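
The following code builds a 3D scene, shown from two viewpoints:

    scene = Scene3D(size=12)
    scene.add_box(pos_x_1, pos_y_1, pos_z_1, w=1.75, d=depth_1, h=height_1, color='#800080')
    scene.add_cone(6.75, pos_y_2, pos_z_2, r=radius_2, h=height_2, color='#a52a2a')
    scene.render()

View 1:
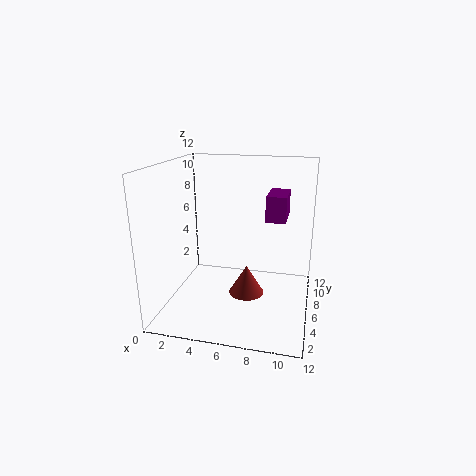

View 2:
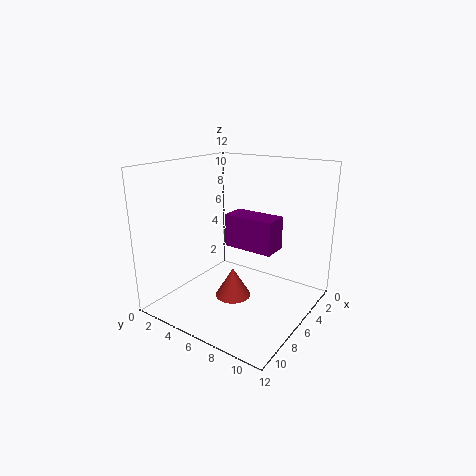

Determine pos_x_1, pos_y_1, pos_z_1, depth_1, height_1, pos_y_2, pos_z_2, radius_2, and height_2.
pos_x_1 = 8, pos_y_1 = 7.5, pos_z_1 = 7, depth_1 = 3.5, height_1 = 2.25, pos_y_2 = 6, pos_z_2 = 1, radius_2 = 1.5, height_2 = 2.5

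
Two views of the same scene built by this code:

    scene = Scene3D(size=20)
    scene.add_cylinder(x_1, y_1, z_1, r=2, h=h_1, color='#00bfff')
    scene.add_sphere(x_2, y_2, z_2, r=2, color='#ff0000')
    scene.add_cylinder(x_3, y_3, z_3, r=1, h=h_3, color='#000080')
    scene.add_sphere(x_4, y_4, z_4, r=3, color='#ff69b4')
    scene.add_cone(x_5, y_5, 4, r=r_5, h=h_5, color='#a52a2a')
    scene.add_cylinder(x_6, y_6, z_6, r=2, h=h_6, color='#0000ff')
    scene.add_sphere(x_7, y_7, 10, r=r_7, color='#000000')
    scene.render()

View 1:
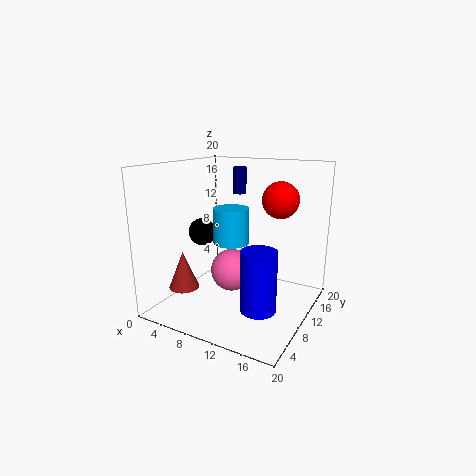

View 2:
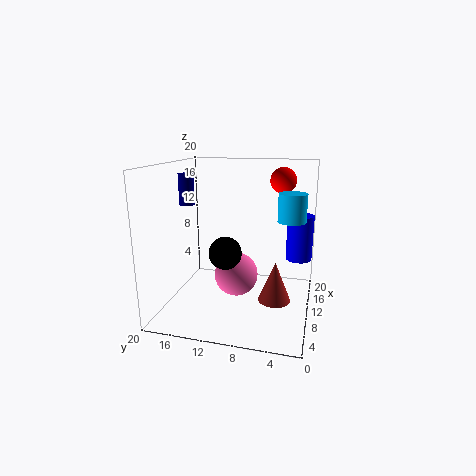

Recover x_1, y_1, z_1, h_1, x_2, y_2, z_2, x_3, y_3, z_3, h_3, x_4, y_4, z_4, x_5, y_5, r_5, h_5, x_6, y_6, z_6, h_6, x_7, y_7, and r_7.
x_1 = 13; y_1 = 3; z_1 = 12; h_1 = 4; x_2 = 18; y_2 = 5; z_2 = 17; x_3 = 7; y_3 = 16; z_3 = 15; h_3 = 4; x_4 = 9; y_4 = 10; z_4 = 5; x_5 = 5; y_5 = 4; r_5 = 2; h_5 = 5; x_6 = 17; y_6 = 2; z_6 = 5; h_6 = 7; x_7 = 4; y_7 = 10; r_7 = 2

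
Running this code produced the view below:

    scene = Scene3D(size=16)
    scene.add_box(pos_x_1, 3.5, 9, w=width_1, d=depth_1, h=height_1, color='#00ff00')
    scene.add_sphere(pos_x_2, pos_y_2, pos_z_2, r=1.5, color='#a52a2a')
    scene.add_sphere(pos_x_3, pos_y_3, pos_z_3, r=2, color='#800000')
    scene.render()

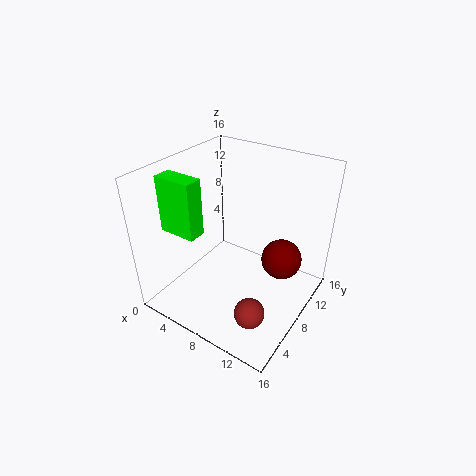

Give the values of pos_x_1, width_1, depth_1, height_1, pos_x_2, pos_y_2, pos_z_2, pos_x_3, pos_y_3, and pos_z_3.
pos_x_1 = 1, width_1 = 4.25, depth_1 = 2, height_1 = 6.25, pos_x_2 = 13, pos_y_2 = 2.5, pos_z_2 = 4, pos_x_3 = 13.75, pos_y_3 = 7.25, pos_z_3 = 8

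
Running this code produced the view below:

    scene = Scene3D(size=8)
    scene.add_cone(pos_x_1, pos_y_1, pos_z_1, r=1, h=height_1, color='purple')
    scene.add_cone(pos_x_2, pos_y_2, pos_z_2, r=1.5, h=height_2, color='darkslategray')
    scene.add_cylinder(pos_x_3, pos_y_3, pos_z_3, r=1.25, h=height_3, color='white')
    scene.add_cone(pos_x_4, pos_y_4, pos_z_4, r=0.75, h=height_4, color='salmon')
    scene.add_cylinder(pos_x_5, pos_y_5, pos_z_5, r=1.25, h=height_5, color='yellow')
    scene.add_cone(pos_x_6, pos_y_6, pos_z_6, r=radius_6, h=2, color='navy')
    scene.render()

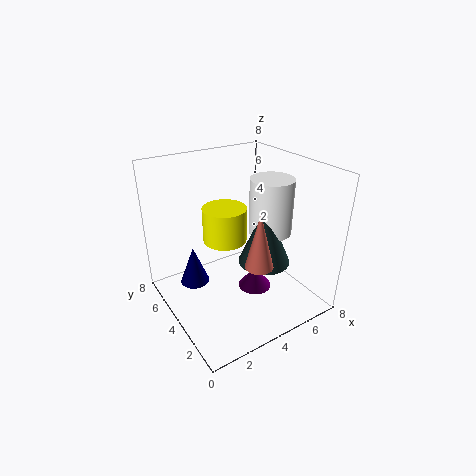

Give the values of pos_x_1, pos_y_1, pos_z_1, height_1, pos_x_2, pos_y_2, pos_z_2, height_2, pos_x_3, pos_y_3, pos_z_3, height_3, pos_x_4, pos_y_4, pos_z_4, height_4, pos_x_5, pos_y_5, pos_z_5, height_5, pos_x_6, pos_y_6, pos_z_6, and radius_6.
pos_x_1 = 5.25, pos_y_1 = 4, pos_z_1 = 0.25, height_1 = 1.25, pos_x_2 = 5.5, pos_y_2 = 3.5, pos_z_2 = 2.25, height_2 = 3.5, pos_x_3 = 6.25, pos_y_3 = 4, pos_z_3 = 3.75, height_3 = 3.25, pos_x_4 = 4, pos_y_4 = 2, pos_z_4 = 3.25, height_4 = 3, pos_x_5 = 3.75, pos_y_5 = 5, pos_z_5 = 3.5, height_5 = 2, pos_x_6 = 1.25, pos_y_6 = 4, pos_z_6 = 2.25, radius_6 = 0.75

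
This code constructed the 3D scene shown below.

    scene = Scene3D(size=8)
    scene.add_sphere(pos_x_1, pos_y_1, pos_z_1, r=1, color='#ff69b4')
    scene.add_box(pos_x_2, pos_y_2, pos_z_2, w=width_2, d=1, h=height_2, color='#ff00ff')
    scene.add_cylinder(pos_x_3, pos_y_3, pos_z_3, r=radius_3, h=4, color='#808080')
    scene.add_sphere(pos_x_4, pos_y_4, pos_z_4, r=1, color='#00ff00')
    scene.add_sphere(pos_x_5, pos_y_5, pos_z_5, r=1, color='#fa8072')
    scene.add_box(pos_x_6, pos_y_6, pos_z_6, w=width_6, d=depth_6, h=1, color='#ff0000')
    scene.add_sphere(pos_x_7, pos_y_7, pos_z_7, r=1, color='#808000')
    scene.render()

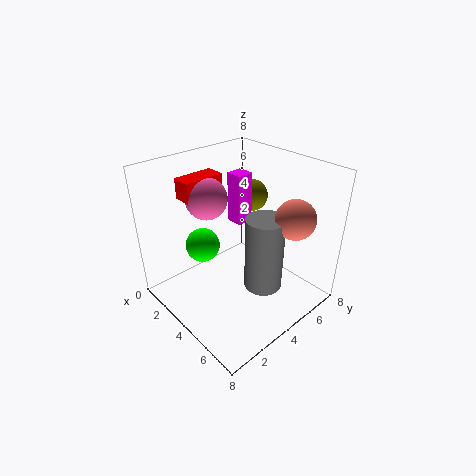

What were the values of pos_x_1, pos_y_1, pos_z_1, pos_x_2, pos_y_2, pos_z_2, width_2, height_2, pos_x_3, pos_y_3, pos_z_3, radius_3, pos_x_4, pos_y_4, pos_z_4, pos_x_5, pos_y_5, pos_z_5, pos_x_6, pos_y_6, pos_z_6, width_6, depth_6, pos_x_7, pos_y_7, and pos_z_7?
pos_x_1 = 4; pos_y_1 = 2; pos_z_1 = 7; pos_x_2 = 2; pos_y_2 = 5; pos_z_2 = 4; width_2 = 1; height_2 = 3; pos_x_3 = 6; pos_y_3 = 4; pos_z_3 = 2; radius_3 = 1; pos_x_4 = 2; pos_y_4 = 3; pos_z_4 = 3; pos_x_5 = 7; pos_y_5 = 5; pos_z_5 = 6; pos_x_6 = 3; pos_y_6 = 1; pos_z_6 = 7; width_6 = 1; depth_6 = 2; pos_x_7 = 2; pos_y_7 = 7; pos_z_7 = 5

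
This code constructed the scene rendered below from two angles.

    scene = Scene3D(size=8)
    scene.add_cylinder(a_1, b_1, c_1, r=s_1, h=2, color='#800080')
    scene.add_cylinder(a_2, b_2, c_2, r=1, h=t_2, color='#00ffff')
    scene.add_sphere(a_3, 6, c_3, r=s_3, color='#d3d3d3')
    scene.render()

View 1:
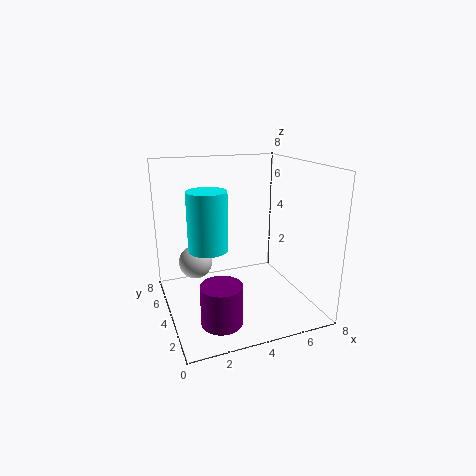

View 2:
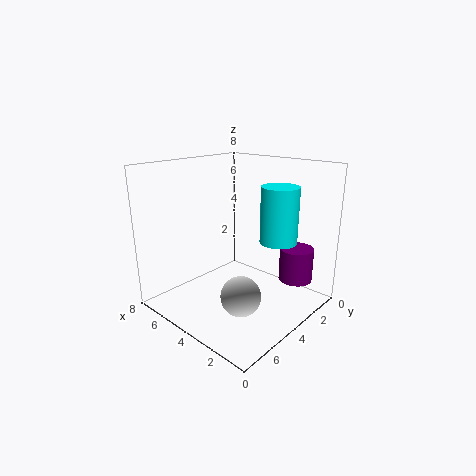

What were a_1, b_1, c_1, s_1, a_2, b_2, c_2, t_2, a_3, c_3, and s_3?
a_1 = 2
b_1 = 1
c_1 = 1
s_1 = 1
a_2 = 2
b_2 = 3
c_2 = 4
t_2 = 3
a_3 = 2
c_3 = 2
s_3 = 1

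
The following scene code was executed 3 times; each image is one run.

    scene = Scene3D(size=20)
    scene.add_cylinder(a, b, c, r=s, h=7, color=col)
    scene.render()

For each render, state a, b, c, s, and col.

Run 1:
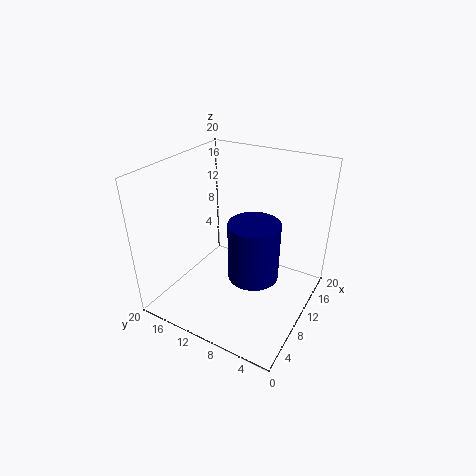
a = 5; b = 5; c = 9; s = 3; col = 'navy'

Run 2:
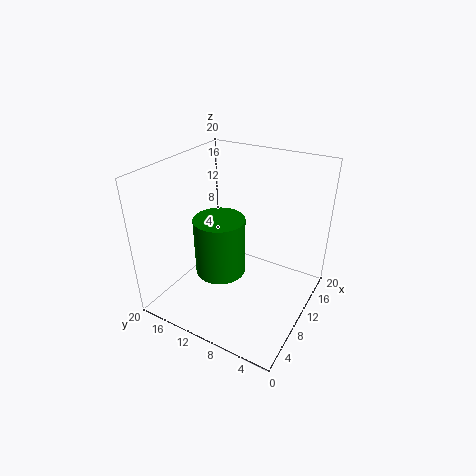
a = 4; b = 9; c = 9; s = 3; col = 'green'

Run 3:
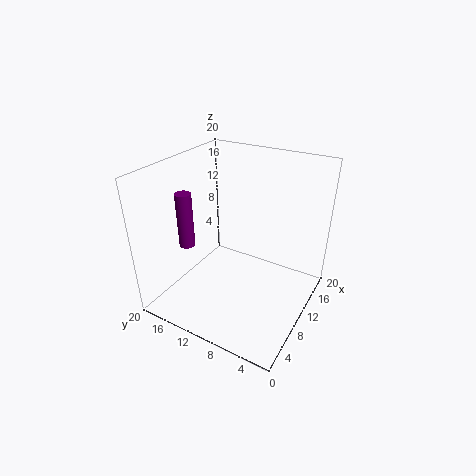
a = 4; b = 14; c = 11; s = 1; col = 'purple'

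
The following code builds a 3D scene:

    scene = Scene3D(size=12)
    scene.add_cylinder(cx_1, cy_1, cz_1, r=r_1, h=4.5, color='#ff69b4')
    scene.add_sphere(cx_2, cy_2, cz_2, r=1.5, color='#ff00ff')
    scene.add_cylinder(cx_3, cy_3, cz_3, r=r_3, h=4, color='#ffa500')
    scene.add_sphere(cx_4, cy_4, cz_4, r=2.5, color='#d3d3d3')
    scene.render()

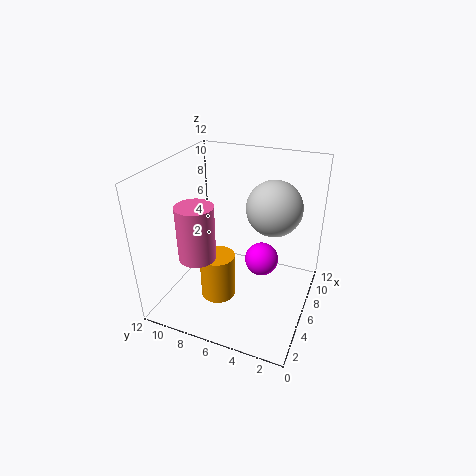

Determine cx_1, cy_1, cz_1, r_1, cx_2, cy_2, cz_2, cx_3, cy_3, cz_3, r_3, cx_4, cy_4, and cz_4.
cx_1 = 3.5; cy_1 = 8.5; cz_1 = 5; r_1 = 1.5; cx_2 = 8; cy_2 = 4.5; cz_2 = 3; cx_3 = 5; cy_3 = 7.5; cz_3 = 0.5; r_3 = 1.5; cx_4 = 9.5; cy_4 = 4; cz_4 = 7.5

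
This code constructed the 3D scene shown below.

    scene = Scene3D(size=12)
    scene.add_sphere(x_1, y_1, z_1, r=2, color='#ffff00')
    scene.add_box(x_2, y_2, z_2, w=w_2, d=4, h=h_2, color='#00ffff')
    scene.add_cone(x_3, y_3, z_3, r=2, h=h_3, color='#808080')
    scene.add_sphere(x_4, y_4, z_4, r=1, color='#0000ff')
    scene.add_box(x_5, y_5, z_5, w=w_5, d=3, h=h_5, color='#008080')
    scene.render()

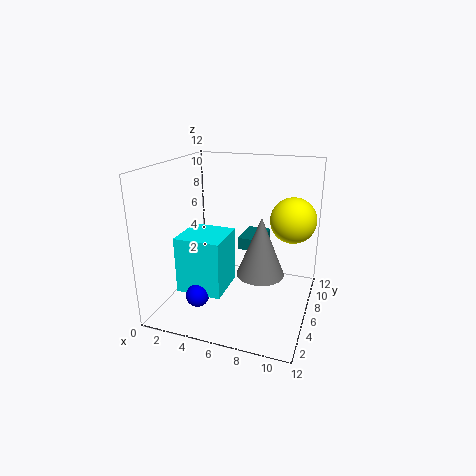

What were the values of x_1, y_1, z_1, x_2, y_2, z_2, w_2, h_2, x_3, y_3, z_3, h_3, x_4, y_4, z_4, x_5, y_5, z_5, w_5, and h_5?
x_1 = 10
y_1 = 9
z_1 = 7
x_2 = 1
y_2 = 4
z_2 = 1
w_2 = 4
h_2 = 5
x_3 = 8
y_3 = 6
z_3 = 3
h_3 = 5
x_4 = 3
y_4 = 4
z_4 = 1
x_5 = 6
y_5 = 6
z_5 = 5
w_5 = 2
h_5 = 1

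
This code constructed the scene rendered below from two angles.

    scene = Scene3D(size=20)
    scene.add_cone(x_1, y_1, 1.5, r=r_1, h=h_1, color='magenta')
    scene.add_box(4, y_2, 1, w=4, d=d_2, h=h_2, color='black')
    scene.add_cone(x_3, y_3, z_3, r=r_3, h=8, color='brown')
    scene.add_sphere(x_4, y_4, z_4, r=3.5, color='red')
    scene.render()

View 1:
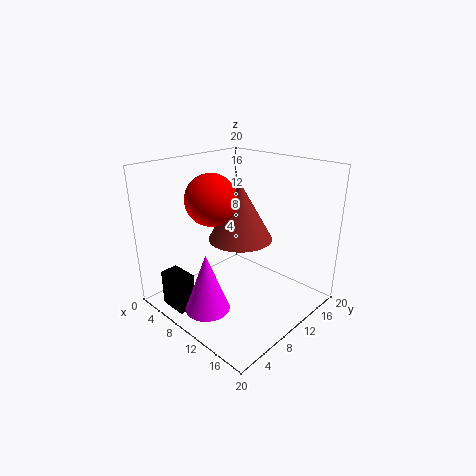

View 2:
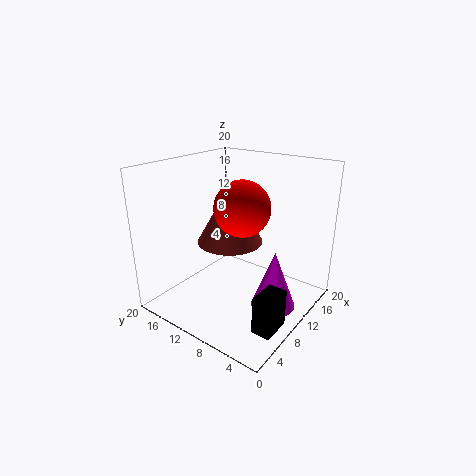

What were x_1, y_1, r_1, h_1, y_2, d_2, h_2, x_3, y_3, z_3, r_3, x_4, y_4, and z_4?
x_1 = 10
y_1 = 4
r_1 = 3
h_1 = 8
y_2 = 1
d_2 = 2.5
h_2 = 5
x_3 = 9.5
y_3 = 11
z_3 = 9.5
r_3 = 4.5
x_4 = 7.5
y_4 = 7.5
z_4 = 15.5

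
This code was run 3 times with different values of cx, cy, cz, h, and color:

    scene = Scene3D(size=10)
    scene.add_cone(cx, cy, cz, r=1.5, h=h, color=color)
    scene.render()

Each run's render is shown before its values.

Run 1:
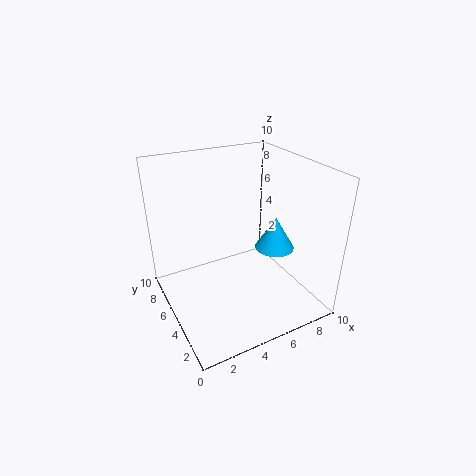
cx = 8.5
cy = 5.5
cz = 3
h = 2.5
color = 'deepskyblue'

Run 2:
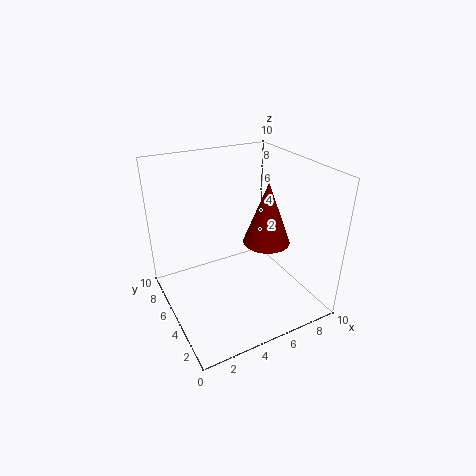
cx = 6
cy = 3
cz = 5.5
h = 4
color = 'maroon'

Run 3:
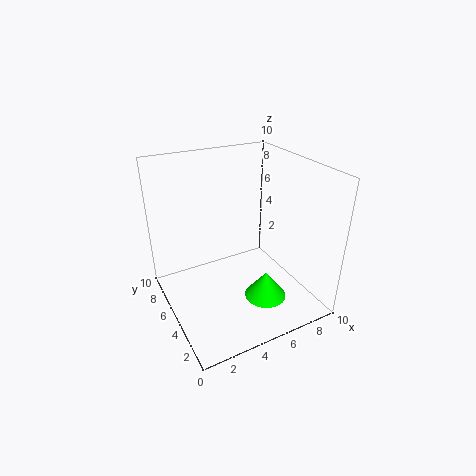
cx = 6.5
cy = 3.5
cz = 0.5
h = 2
color = 'lime'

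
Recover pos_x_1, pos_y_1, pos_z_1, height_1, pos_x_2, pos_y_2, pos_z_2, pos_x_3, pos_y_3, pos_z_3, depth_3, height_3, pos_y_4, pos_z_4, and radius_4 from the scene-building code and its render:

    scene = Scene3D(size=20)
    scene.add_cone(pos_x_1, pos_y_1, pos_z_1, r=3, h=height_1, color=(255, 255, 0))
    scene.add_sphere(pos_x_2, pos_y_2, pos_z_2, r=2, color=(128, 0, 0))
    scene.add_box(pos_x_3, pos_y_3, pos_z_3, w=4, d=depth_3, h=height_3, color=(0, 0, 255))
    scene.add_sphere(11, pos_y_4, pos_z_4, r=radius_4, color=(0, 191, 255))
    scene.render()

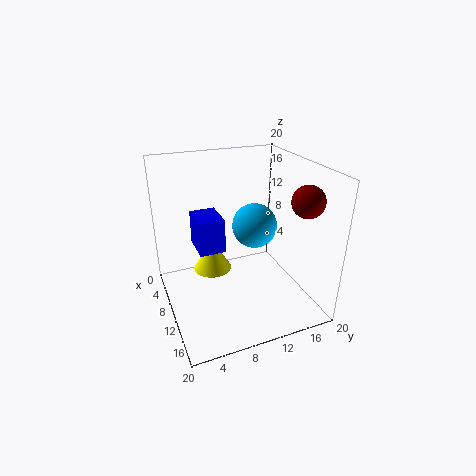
pos_x_1 = 4; pos_y_1 = 8; pos_z_1 = 2; height_1 = 5; pos_x_2 = 17; pos_y_2 = 16; pos_z_2 = 17; pos_x_3 = 12; pos_y_3 = 3; pos_z_3 = 12; depth_3 = 3; height_3 = 4; pos_y_4 = 12; pos_z_4 = 12; radius_4 = 3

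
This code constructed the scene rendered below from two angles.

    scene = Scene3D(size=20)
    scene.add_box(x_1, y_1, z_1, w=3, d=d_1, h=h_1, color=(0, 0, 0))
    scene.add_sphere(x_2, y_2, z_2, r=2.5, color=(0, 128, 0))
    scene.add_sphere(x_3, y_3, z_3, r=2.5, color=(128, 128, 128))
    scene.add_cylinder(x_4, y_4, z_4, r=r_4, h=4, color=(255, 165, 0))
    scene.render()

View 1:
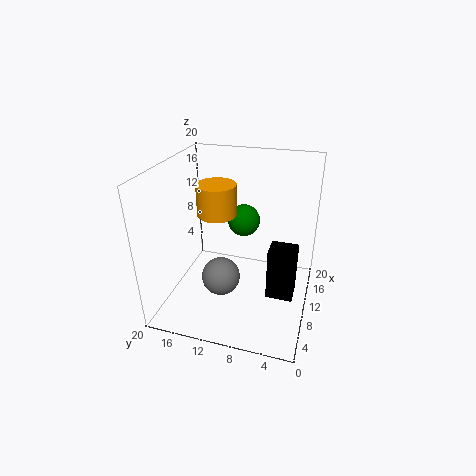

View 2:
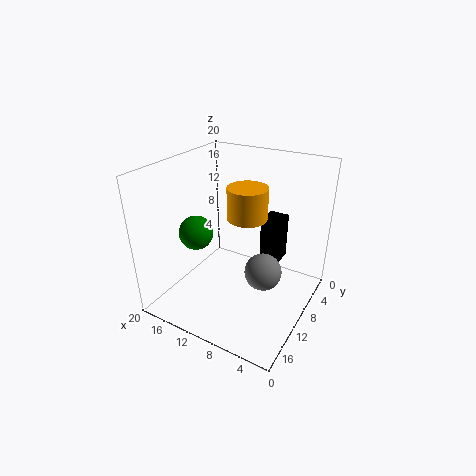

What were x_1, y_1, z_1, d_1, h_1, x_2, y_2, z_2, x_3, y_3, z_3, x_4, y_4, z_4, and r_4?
x_1 = 6
y_1 = 1.5
z_1 = 4
d_1 = 3.5
h_1 = 7
x_2 = 16.5
y_2 = 11
z_2 = 9.5
x_3 = 5.5
y_3 = 11
z_3 = 6.5
x_4 = 7.5
y_4 = 12
z_4 = 14.5
r_4 = 2.5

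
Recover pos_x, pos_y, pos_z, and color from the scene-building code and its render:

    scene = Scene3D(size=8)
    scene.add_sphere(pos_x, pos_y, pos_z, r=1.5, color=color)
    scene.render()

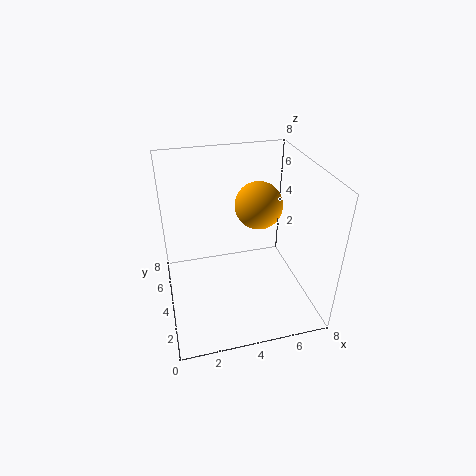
pos_x = 6; pos_y = 6.5; pos_z = 4.5; color = 'orange'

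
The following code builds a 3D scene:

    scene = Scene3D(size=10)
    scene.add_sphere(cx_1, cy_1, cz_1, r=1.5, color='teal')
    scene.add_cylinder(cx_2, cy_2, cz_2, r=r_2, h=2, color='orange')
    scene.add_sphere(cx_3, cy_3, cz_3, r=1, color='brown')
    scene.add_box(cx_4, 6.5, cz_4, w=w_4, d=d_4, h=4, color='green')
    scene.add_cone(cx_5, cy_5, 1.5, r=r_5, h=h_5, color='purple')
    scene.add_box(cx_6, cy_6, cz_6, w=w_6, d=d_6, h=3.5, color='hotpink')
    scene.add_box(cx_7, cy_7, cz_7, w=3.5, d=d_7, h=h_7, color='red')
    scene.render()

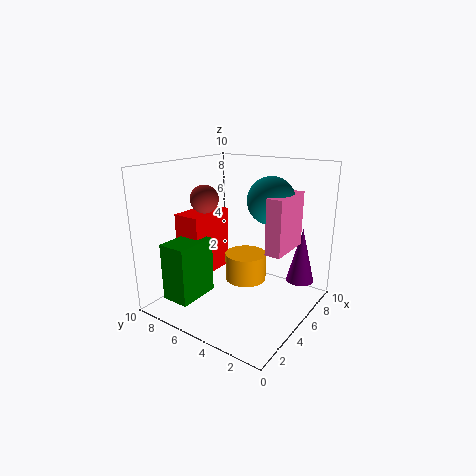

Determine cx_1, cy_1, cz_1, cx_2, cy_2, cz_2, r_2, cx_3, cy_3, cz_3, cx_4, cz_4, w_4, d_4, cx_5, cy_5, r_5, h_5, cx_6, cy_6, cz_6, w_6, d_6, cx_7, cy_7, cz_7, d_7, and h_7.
cx_1 = 5, cy_1 = 2.5, cz_1 = 8, cx_2 = 6, cy_2 = 5, cz_2 = 1.5, r_2 = 1.5, cx_3 = 4.5, cy_3 = 7.5, cz_3 = 7.5, cx_4 = 1, cz_4 = 1, w_4 = 3, d_4 = 2, cx_5 = 8, cy_5 = 1.5, r_5 = 1, h_5 = 4, cx_6 = 3.5, cy_6 = 1, cz_6 = 5, w_6 = 3, d_6 = 1, cx_7 = 3, cy_7 = 7, cz_7 = 2, d_7 = 2, h_7 = 4.5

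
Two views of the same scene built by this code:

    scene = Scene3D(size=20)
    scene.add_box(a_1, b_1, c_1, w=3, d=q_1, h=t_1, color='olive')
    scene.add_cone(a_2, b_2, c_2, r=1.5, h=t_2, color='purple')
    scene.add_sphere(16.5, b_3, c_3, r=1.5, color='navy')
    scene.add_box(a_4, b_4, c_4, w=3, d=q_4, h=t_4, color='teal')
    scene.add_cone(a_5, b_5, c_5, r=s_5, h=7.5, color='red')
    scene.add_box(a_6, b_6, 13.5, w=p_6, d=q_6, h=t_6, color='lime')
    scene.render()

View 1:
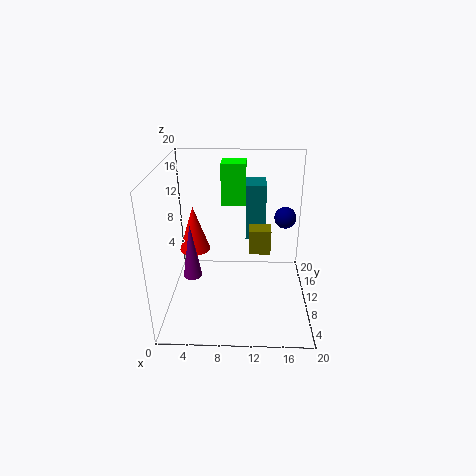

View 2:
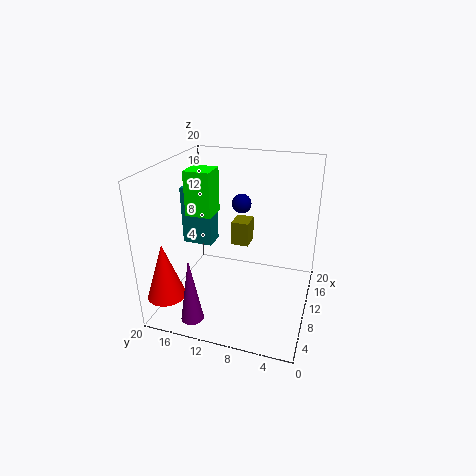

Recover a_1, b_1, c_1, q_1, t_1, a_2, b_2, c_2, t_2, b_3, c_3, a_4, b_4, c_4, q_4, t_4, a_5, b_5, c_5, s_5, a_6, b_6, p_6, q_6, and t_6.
a_1 = 11.5, b_1 = 9, c_1 = 8, q_1 = 2.5, t_1 = 3.5, a_2 = 2.5, b_2 = 14, c_2 = 1, t_2 = 9, b_3 = 11.5, c_3 = 12.5, a_4 = 11, b_4 = 14.5, c_4 = 7.5, q_4 = 4.5, t_4 = 8.5, a_5 = 2.5, b_5 = 17.5, c_5 = 4, s_5 = 2.5, a_6 = 7.5, b_6 = 13, p_6 = 3.5, q_6 = 3.5, t_6 = 6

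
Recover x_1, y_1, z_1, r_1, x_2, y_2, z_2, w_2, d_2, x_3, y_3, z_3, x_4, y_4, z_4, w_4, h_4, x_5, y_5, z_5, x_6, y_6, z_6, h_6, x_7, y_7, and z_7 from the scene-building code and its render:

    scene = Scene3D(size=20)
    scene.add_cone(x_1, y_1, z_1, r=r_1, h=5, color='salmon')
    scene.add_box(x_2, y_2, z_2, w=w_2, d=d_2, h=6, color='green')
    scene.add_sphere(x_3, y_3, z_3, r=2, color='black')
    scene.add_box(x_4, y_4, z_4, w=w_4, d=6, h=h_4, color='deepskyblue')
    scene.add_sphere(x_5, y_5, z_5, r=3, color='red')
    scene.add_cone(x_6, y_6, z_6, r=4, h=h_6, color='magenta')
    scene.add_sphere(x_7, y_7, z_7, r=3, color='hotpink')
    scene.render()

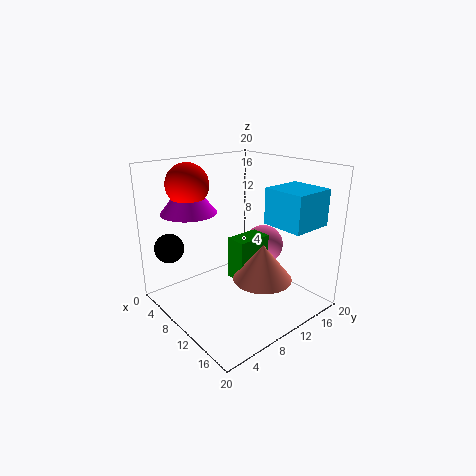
x_1 = 14; y_1 = 11; z_1 = 5; r_1 = 4; x_2 = 9; y_2 = 9; z_2 = 4; w_2 = 3; d_2 = 5; x_3 = 5; y_3 = 2; z_3 = 9; x_4 = 12; y_4 = 13; z_4 = 12; w_4 = 6; h_4 = 5; x_5 = 4; y_5 = 6; z_5 = 17; x_6 = 4; y_6 = 6; z_6 = 13; h_6 = 5; x_7 = 9; y_7 = 16; z_7 = 7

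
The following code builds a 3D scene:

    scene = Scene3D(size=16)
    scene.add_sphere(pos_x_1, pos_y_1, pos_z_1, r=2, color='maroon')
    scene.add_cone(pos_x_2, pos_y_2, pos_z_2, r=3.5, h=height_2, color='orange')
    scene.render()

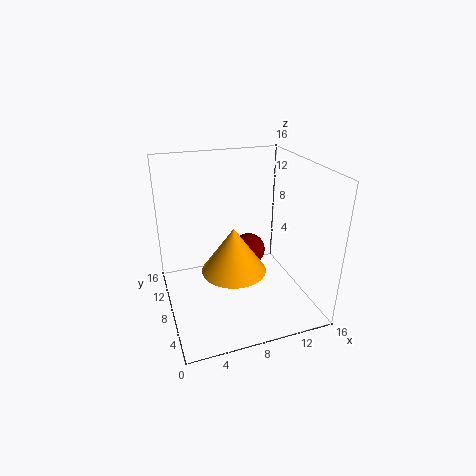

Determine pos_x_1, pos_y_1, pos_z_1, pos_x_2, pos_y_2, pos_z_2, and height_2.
pos_x_1 = 10.5; pos_y_1 = 11; pos_z_1 = 4.5; pos_x_2 = 7; pos_y_2 = 6.5; pos_z_2 = 5; height_2 = 5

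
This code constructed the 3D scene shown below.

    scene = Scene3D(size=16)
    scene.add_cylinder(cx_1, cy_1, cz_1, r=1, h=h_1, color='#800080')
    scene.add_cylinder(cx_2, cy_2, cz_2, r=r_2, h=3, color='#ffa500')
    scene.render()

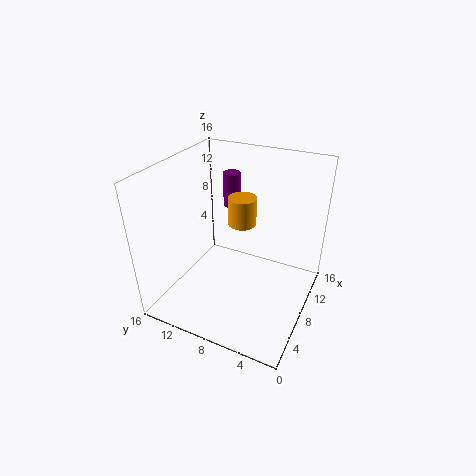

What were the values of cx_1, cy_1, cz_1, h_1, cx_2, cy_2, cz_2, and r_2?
cx_1 = 11.5
cy_1 = 10.5
cz_1 = 10
h_1 = 4
cx_2 = 8
cy_2 = 7.5
cz_2 = 10
r_2 = 1.5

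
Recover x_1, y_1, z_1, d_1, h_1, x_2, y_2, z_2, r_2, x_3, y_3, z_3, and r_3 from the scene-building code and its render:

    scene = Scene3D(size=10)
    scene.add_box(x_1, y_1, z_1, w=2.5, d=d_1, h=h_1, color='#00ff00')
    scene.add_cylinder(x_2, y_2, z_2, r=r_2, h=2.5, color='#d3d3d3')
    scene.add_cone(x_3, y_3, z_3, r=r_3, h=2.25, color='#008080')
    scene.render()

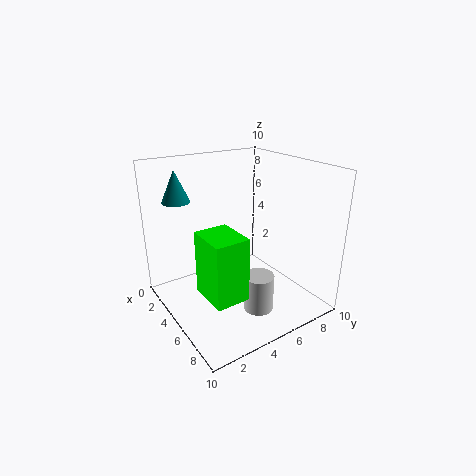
x_1 = 7; y_1 = 0.75; z_1 = 3.5; d_1 = 2; h_1 = 3.75; x_2 = 7.5; y_2 = 5; z_2 = 0.75; r_2 = 1; x_3 = 1.75; y_3 = 2; z_3 = 7.25; r_3 = 1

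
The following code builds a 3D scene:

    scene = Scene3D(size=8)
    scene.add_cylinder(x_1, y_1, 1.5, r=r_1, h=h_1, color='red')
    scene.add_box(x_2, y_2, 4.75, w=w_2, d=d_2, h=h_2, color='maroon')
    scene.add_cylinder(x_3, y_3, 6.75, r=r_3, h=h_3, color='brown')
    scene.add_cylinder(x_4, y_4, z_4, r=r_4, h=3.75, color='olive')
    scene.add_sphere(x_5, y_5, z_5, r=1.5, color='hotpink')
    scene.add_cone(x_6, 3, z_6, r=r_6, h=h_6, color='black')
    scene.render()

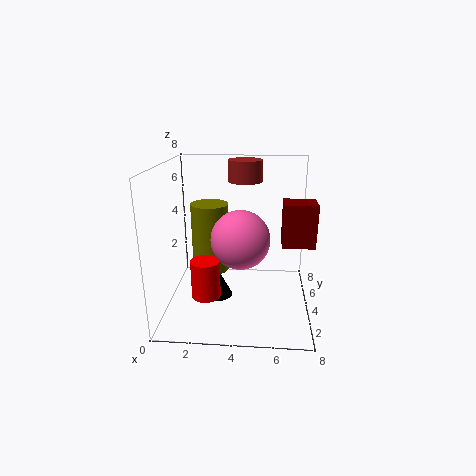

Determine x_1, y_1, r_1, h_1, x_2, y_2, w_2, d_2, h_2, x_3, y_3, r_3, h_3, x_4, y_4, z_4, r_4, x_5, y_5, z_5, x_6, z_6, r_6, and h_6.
x_1 = 2.5
y_1 = 2
r_1 = 0.75
h_1 = 2
x_2 = 6.25
y_2 = 1
w_2 = 1.5
d_2 = 1.25
h_2 = 2
x_3 = 4.25
y_3 = 6
r_3 = 1
h_3 = 1.25
x_4 = 2.5
y_4 = 3.75
z_4 = 2.25
r_4 = 1
x_5 = 4.25
y_5 = 2.5
z_5 = 4.5
x_6 = 3
z_6 = 1
r_6 = 0.75
h_6 = 1.5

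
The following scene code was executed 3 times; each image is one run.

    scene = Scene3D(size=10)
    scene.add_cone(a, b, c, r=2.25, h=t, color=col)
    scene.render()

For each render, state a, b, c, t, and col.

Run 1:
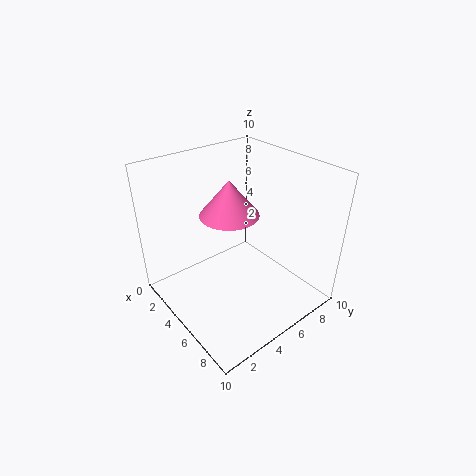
a = 2.75; b = 6; c = 5.5; t = 2.75; col = 'hotpink'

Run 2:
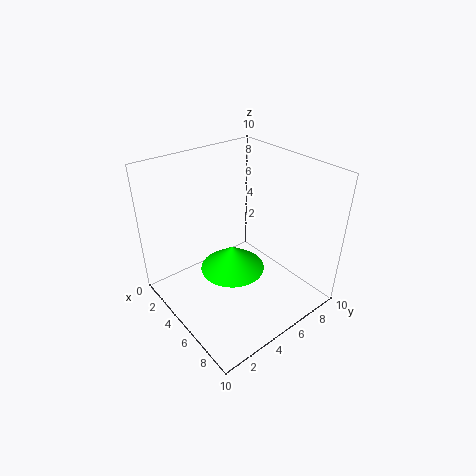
a = 5; b = 4.5; c = 2.75; t = 1.75; col = 'lime'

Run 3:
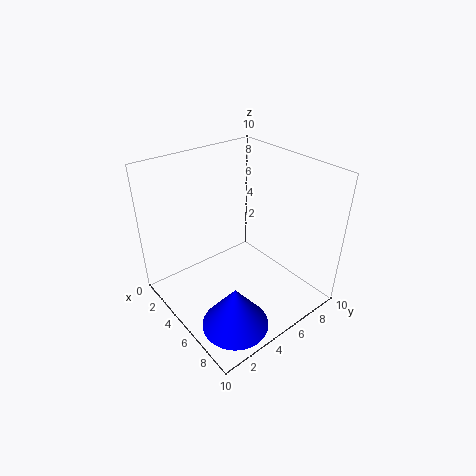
a = 7.5; b = 2.75; c = 0.25; t = 3; col = 'blue'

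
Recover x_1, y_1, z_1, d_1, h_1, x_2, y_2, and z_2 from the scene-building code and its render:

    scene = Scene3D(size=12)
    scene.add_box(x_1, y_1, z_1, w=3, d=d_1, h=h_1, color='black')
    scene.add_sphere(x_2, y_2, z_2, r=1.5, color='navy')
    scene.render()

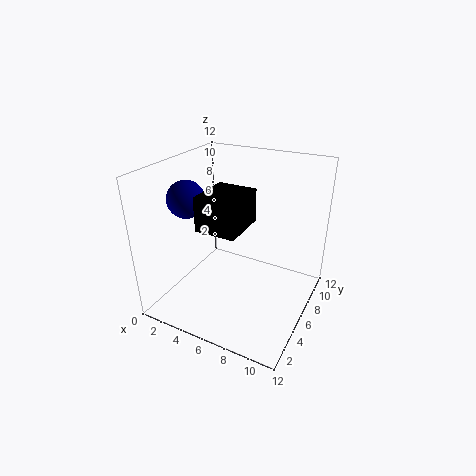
x_1 = 5; y_1 = 1.5; z_1 = 8.5; d_1 = 3.5; h_1 = 2.5; x_2 = 2.5; y_2 = 4; z_2 = 9.5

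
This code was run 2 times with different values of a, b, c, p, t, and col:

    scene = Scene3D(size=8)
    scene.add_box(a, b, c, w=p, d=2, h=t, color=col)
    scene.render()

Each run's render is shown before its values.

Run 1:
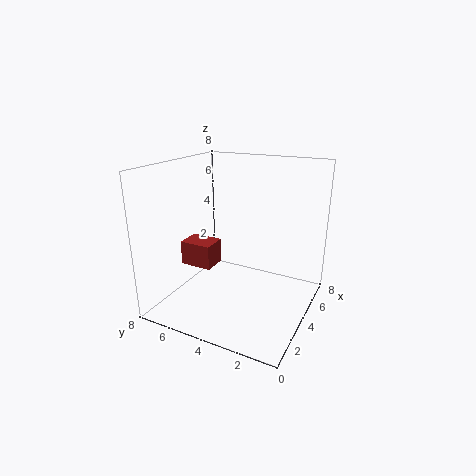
a = 4
b = 6
c = 1.5
p = 1.5
t = 1.5
col = 'brown'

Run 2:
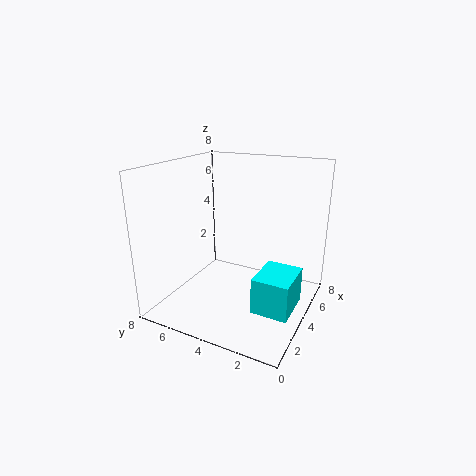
a = 2.5
b = 0.5
c = 0.5
p = 2.5
t = 2
col = 'cyan'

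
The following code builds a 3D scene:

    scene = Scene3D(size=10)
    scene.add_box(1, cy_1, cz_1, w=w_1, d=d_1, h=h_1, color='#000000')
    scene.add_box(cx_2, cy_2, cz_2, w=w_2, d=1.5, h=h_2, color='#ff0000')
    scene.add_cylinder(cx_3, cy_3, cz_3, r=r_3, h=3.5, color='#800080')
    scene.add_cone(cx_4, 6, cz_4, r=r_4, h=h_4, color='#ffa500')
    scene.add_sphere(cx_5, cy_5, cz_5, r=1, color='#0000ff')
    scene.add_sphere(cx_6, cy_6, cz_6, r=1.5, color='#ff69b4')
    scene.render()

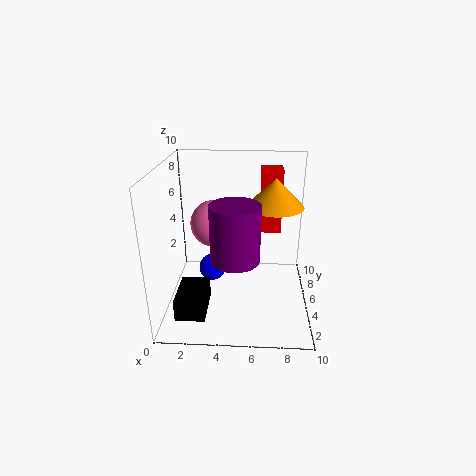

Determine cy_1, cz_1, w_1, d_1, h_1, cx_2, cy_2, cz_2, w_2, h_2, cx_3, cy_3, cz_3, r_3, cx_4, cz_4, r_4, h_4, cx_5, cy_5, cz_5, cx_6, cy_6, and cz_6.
cy_1 = 1.5
cz_1 = 0.5
w_1 = 2
d_1 = 3
h_1 = 1.5
cx_2 = 6.5
cy_2 = 6
cz_2 = 5
w_2 = 1.5
h_2 = 4.5
cx_3 = 5
cy_3 = 2
cz_3 = 5
r_3 = 1.5
cx_4 = 7.5
cz_4 = 7
r_4 = 2
h_4 = 2
cx_5 = 3
cy_5 = 6
cz_5 = 2
cx_6 = 3.5
cy_6 = 4
cz_6 = 6.5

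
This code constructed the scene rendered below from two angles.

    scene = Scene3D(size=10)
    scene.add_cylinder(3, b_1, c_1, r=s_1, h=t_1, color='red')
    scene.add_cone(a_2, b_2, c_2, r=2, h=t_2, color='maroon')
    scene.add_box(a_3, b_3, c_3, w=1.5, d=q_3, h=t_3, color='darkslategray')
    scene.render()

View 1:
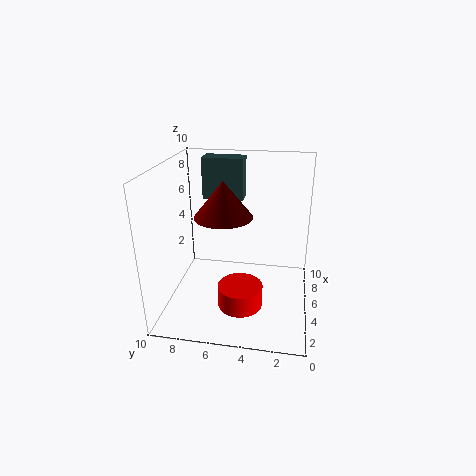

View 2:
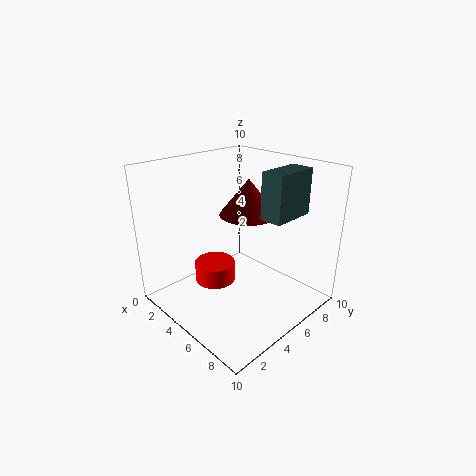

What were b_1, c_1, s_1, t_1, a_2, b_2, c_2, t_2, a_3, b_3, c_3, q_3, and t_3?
b_1 = 4.5; c_1 = 1; s_1 = 1.5; t_1 = 1.5; a_2 = 5; b_2 = 6; c_2 = 6.5; t_2 = 2.5; a_3 = 7; b_3 = 5; c_3 = 7; q_3 = 3; t_3 = 3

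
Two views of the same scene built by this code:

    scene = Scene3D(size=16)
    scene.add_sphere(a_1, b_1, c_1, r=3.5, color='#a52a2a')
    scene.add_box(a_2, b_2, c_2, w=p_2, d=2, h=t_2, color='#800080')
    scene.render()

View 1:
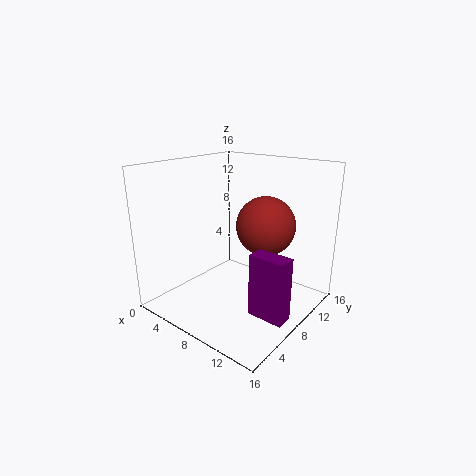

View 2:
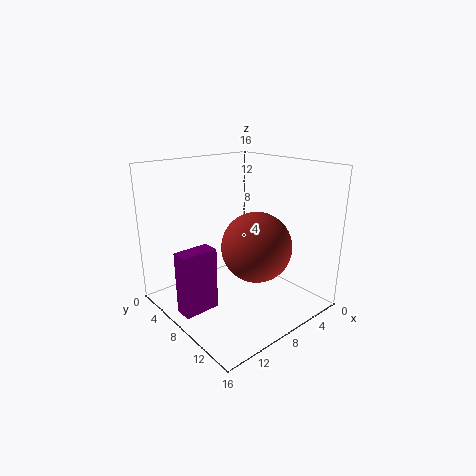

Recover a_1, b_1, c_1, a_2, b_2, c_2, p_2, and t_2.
a_1 = 9; b_1 = 12; c_1 = 8.5; a_2 = 11; b_2 = 6; c_2 = 0.5; p_2 = 4; t_2 = 7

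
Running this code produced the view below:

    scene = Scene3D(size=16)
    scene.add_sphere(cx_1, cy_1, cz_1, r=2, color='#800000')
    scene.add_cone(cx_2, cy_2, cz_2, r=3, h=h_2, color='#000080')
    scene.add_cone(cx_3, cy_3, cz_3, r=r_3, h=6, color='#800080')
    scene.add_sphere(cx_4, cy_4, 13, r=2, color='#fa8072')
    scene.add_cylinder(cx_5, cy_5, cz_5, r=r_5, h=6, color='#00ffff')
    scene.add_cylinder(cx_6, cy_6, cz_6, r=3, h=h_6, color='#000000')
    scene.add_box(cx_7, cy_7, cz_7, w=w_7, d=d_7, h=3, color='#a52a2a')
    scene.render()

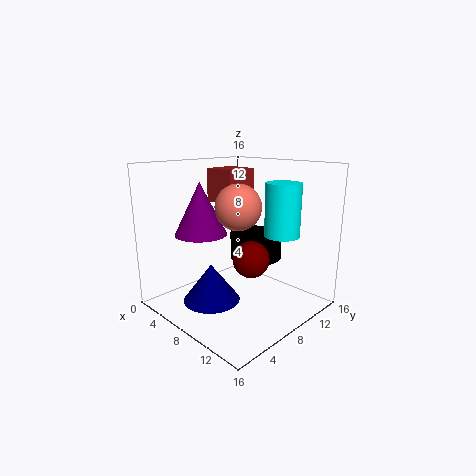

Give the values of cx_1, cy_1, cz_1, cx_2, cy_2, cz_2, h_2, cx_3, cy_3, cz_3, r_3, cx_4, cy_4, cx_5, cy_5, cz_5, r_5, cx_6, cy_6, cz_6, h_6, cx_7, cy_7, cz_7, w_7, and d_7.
cx_1 = 10; cy_1 = 8; cz_1 = 6; cx_2 = 8; cy_2 = 4; cz_2 = 2; h_2 = 4; cx_3 = 4; cy_3 = 6; cz_3 = 8; r_3 = 3; cx_4 = 13; cy_4 = 3; cx_5 = 11; cy_5 = 12; cz_5 = 8; r_5 = 2; cx_6 = 8; cy_6 = 11; cz_6 = 5; h_6 = 3; cx_7 = 9; cy_7 = 3; cz_7 = 13; w_7 = 3; d_7 = 3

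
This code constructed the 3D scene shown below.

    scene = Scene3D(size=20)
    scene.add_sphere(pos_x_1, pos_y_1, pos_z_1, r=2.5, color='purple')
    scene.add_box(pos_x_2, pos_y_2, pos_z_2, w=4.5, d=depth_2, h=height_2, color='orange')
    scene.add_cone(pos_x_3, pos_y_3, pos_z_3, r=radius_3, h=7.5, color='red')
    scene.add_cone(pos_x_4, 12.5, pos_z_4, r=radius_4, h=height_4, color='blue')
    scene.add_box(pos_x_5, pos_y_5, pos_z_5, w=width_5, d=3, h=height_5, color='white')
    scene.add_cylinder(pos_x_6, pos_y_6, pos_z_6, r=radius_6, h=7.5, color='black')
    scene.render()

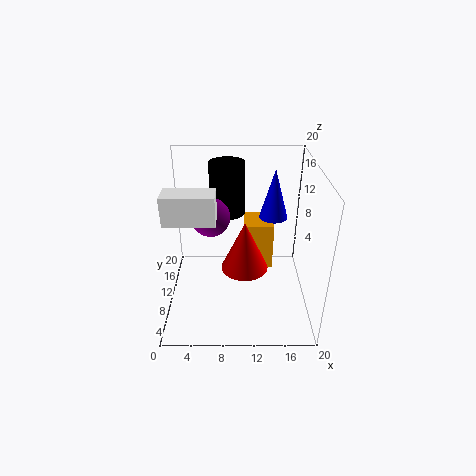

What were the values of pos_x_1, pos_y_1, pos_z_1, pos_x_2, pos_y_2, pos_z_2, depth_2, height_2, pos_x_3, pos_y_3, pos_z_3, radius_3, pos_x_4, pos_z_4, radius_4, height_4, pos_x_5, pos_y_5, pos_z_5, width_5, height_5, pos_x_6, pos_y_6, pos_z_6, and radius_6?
pos_x_1 = 6.5
pos_y_1 = 8.5
pos_z_1 = 14
pos_x_2 = 11
pos_y_2 = 14
pos_z_2 = 2
depth_2 = 5
height_2 = 7.5
pos_x_3 = 11
pos_y_3 = 11.5
pos_z_3 = 4
radius_3 = 3.5
pos_x_4 = 15
pos_z_4 = 12
radius_4 = 2
height_4 = 7
pos_x_5 = 1.5
pos_y_5 = 3
pos_z_5 = 15.5
width_5 = 6
height_5 = 3.5
pos_x_6 = 8.5
pos_y_6 = 14
pos_z_6 = 12
radius_6 = 2.5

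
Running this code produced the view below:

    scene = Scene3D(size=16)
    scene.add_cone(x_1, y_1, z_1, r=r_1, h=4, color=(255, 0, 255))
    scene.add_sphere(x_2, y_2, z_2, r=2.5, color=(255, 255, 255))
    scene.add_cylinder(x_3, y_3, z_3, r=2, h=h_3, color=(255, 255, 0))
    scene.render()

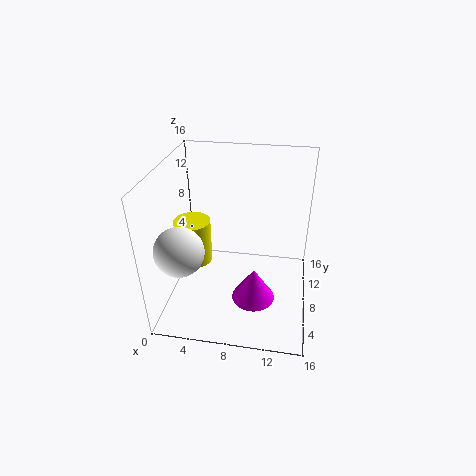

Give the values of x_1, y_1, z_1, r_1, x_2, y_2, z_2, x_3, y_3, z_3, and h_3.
x_1 = 10; y_1 = 7; z_1 = 0.5; r_1 = 2.5; x_2 = 3; y_2 = 3; z_2 = 9; x_3 = 3; y_3 = 7.5; z_3 = 5; h_3 = 5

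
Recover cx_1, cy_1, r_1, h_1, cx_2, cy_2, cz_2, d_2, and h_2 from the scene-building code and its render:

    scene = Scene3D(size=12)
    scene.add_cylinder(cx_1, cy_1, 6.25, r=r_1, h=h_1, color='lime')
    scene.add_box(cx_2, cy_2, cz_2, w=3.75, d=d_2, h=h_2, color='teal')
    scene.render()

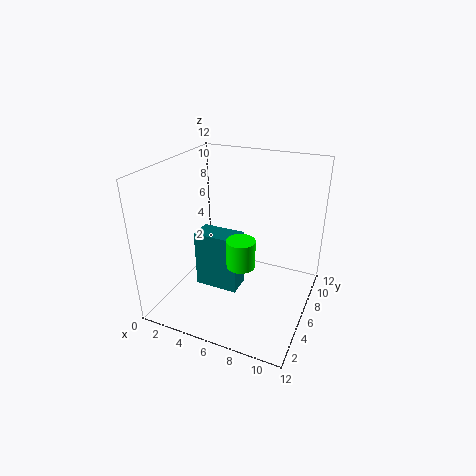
cx_1 = 8
cy_1 = 2
r_1 = 1
h_1 = 2
cx_2 = 2.5
cy_2 = 4.75
cz_2 = 1.25
d_2 = 2
h_2 = 5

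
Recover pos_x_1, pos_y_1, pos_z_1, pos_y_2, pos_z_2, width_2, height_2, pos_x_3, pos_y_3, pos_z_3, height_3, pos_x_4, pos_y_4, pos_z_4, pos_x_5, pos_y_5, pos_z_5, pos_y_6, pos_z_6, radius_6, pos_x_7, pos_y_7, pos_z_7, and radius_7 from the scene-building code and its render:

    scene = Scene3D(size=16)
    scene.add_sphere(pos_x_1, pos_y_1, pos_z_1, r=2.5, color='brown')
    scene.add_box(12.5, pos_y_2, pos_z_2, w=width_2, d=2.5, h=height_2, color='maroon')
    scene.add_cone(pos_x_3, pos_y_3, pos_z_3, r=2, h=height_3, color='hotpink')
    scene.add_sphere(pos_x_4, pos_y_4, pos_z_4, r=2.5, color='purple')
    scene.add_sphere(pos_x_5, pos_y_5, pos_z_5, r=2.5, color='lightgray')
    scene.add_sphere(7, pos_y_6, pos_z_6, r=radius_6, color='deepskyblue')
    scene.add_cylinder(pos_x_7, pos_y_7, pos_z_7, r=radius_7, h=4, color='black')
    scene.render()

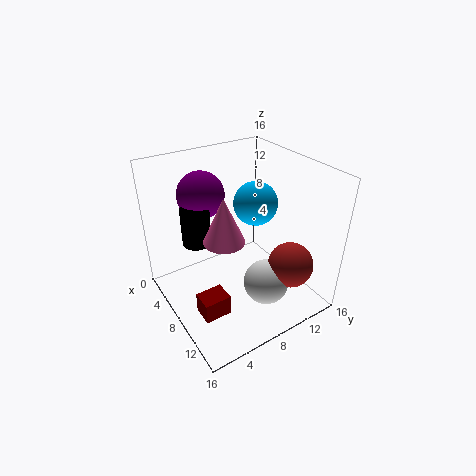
pos_x_1 = 12.5; pos_y_1 = 12; pos_z_1 = 5.5; pos_y_2 = 0.5; pos_z_2 = 5; width_2 = 2; height_2 = 2; pos_x_3 = 11; pos_y_3 = 4.5; pos_z_3 = 10.5; height_3 = 4.5; pos_x_4 = 5.5; pos_y_4 = 5; pos_z_4 = 13; pos_x_5 = 11.5; pos_y_5 = 9.5; pos_z_5 = 3.5; pos_y_6 = 11; pos_z_6 = 11; radius_6 = 2.5; pos_x_7 = 7; pos_y_7 = 3.5; pos_z_7 = 8.5; radius_7 = 1.5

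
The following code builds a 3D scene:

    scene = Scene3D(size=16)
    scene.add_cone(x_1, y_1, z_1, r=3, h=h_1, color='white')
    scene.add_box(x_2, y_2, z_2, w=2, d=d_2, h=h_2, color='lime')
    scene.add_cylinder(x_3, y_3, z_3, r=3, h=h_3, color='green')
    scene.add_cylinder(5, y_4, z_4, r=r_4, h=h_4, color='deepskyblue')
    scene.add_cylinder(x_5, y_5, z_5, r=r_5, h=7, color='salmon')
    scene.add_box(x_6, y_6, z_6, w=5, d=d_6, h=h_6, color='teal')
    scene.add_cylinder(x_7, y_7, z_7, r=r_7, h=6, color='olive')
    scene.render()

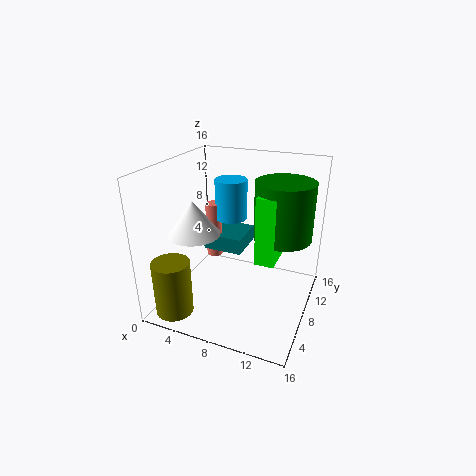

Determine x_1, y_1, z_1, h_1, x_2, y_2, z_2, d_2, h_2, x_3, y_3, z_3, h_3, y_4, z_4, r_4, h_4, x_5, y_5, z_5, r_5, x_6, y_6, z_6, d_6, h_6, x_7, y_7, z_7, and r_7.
x_1 = 3
y_1 = 7
z_1 = 8
h_1 = 4
x_2 = 11
y_2 = 5
z_2 = 7
d_2 = 5
h_2 = 7
x_3 = 13
y_3 = 8
z_3 = 9
h_3 = 6
y_4 = 13
z_4 = 8
r_4 = 2
h_4 = 5
x_5 = 3
y_5 = 12
z_5 = 3
r_5 = 1
x_6 = 2
y_6 = 11
z_6 = 4
d_6 = 5
h_6 = 2
x_7 = 3
y_7 = 2
z_7 = 1
r_7 = 2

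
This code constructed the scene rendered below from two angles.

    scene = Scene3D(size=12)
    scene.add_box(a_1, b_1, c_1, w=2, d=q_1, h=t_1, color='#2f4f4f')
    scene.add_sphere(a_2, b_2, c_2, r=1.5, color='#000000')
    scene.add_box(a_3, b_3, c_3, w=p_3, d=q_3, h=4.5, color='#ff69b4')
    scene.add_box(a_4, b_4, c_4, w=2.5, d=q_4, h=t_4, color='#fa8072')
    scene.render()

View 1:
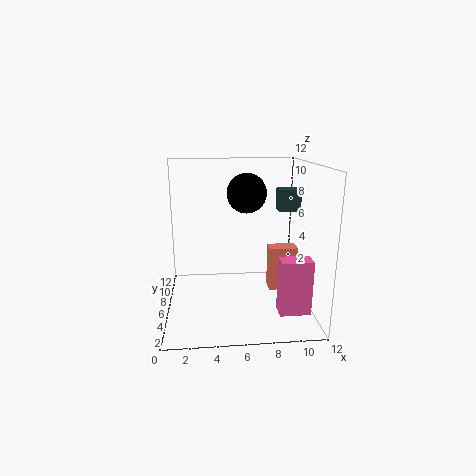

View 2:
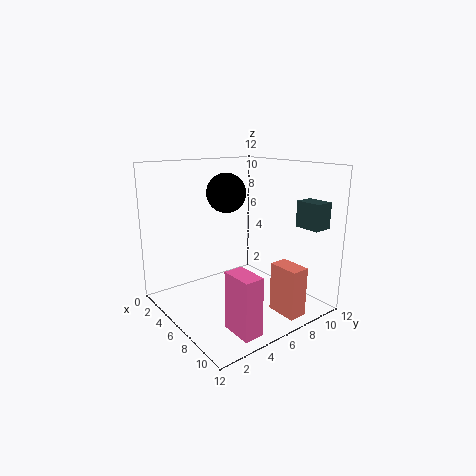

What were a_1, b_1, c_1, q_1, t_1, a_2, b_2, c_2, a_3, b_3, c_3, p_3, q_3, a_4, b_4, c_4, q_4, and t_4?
a_1 = 10; b_1 = 8.5; c_1 = 7.5; q_1 = 1.5; t_1 = 2; a_2 = 6.5; b_2 = 4.5; c_2 = 10; a_3 = 9; b_3 = 2.5; c_3 = 0.5; p_3 = 2.5; q_3 = 1.5; a_4 = 9; b_4 = 7; c_4 = 0.5; q_4 = 1.5; t_4 = 4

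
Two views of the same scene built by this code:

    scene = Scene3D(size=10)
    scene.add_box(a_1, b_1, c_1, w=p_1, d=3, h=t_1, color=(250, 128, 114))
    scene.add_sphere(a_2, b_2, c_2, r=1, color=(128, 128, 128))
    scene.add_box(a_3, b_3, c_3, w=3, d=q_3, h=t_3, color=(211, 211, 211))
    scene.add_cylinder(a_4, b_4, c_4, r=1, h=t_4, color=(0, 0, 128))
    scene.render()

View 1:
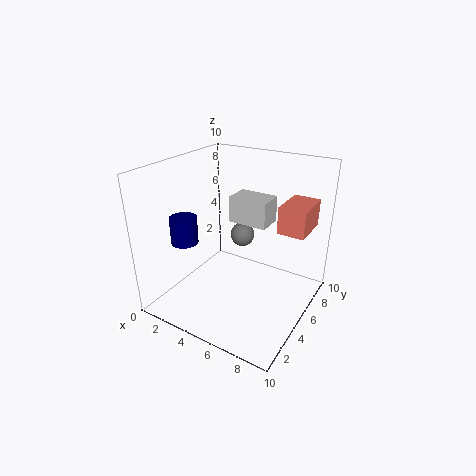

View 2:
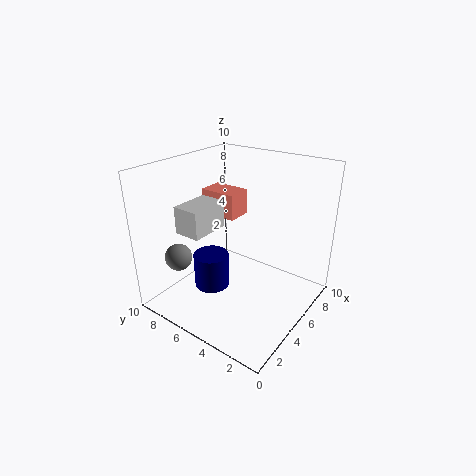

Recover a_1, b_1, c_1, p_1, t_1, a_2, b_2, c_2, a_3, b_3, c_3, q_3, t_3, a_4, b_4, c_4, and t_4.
a_1 = 7
b_1 = 7
c_1 = 5
p_1 = 2
t_1 = 2
a_2 = 3
b_2 = 9
c_2 = 3
a_3 = 3
b_3 = 7
c_3 = 5
q_3 = 2
t_3 = 2
a_4 = 1
b_4 = 4
c_4 = 4
t_4 = 2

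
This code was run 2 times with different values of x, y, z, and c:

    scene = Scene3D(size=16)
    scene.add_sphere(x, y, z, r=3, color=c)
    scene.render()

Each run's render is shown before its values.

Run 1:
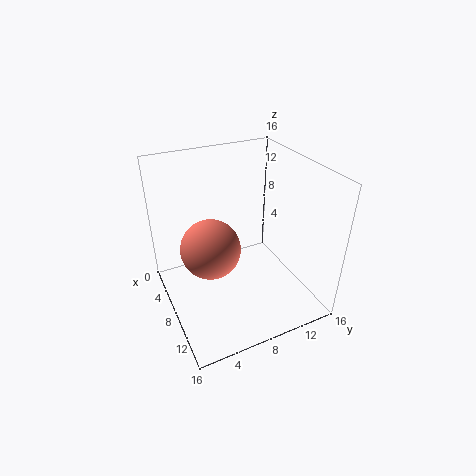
x = 10; y = 4; z = 9; c = 'salmon'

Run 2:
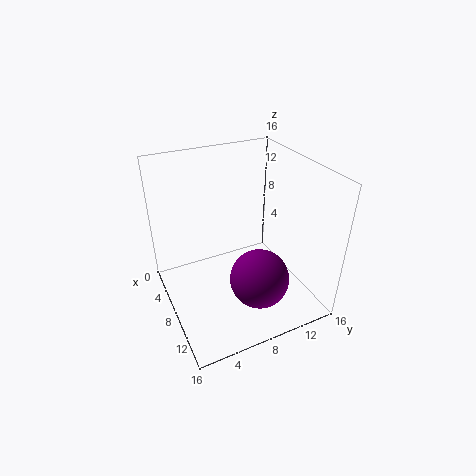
x = 13; y = 8; z = 6; c = 'purple'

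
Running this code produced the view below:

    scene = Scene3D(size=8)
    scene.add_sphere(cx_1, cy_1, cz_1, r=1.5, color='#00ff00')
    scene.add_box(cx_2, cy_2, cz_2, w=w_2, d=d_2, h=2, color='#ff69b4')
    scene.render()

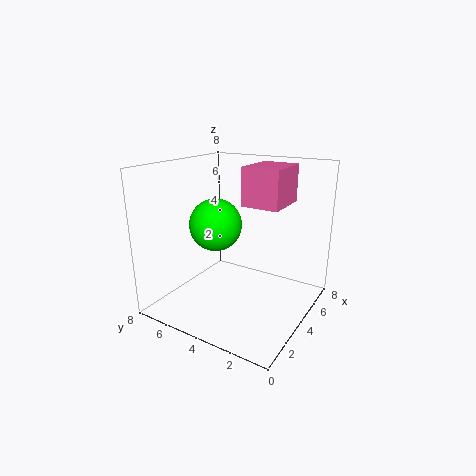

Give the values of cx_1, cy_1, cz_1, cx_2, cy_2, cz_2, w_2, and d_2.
cx_1 = 4; cy_1 = 5.5; cz_1 = 4.5; cx_2 = 3.5; cy_2 = 1.5; cz_2 = 6; w_2 = 2.5; d_2 = 2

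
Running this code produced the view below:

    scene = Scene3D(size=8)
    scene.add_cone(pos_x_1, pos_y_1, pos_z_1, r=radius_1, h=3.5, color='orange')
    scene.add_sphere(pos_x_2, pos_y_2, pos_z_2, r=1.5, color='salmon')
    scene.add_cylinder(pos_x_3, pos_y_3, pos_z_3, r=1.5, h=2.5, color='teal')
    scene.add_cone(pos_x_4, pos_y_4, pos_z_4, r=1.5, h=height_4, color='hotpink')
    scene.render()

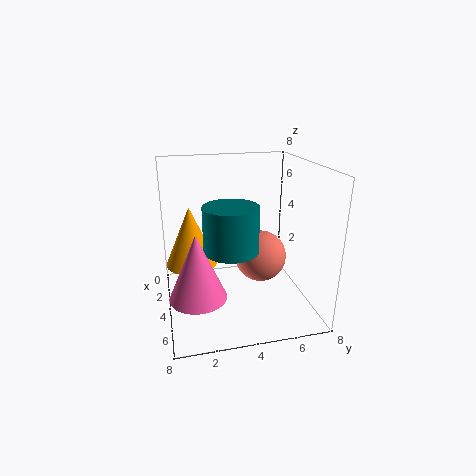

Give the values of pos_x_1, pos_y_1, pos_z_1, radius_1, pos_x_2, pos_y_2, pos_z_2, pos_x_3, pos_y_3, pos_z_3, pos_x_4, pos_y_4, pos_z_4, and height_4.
pos_x_1 = 2.5
pos_y_1 = 1.5
pos_z_1 = 2
radius_1 = 1.5
pos_x_2 = 3.5
pos_y_2 = 5.5
pos_z_2 = 2.5
pos_x_3 = 4.5
pos_y_3 = 3.5
pos_z_3 = 3.5
pos_x_4 = 5.5
pos_y_4 = 1.5
pos_z_4 = 1.5
height_4 = 3.5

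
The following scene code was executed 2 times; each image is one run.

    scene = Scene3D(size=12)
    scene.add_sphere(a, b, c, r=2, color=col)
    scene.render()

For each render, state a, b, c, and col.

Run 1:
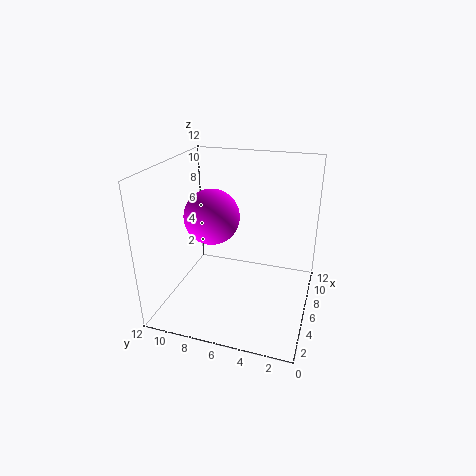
a = 3, b = 7, c = 9, col = 'magenta'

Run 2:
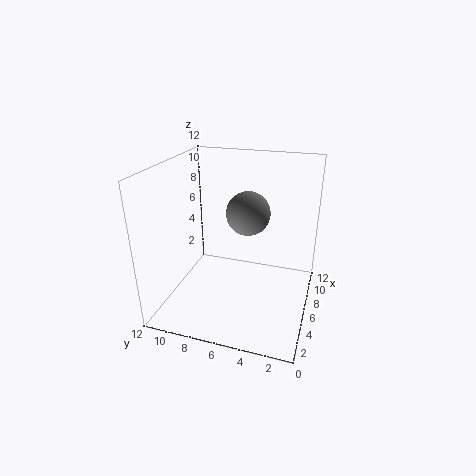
a = 9, b = 6, c = 7, col = 'gray'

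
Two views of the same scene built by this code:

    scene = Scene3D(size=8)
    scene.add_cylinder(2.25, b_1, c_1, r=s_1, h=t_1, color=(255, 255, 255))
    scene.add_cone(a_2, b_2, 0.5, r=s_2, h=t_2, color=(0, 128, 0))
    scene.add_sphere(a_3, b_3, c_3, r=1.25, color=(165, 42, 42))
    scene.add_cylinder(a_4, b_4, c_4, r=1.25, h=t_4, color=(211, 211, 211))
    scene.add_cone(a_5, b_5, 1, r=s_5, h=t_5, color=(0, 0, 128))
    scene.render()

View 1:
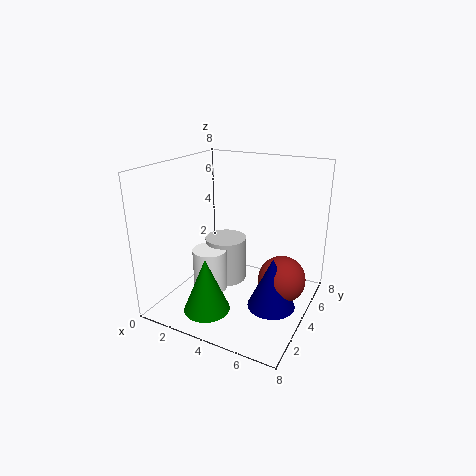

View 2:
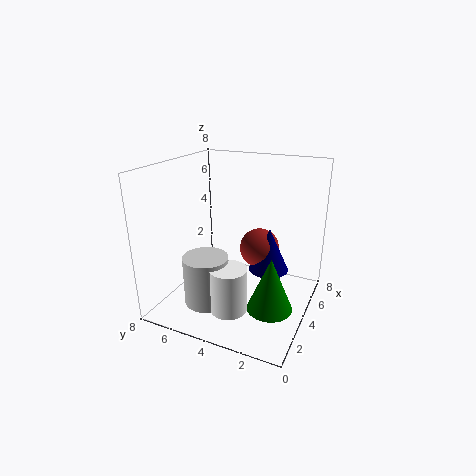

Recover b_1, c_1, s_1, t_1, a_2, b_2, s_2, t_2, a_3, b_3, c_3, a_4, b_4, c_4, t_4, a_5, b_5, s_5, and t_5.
b_1 = 3.75, c_1 = 0.5, s_1 = 1, t_1 = 2.5, a_2 = 3.25, b_2 = 1.75, s_2 = 1.25, t_2 = 3, a_3 = 6.75, b_3 = 3.75, c_3 = 2.25, a_4 = 2.5, b_4 = 5.25, c_4 = 0.5, t_4 = 2.75, a_5 = 6.5, b_5 = 3, s_5 = 1.25, t_5 = 2.75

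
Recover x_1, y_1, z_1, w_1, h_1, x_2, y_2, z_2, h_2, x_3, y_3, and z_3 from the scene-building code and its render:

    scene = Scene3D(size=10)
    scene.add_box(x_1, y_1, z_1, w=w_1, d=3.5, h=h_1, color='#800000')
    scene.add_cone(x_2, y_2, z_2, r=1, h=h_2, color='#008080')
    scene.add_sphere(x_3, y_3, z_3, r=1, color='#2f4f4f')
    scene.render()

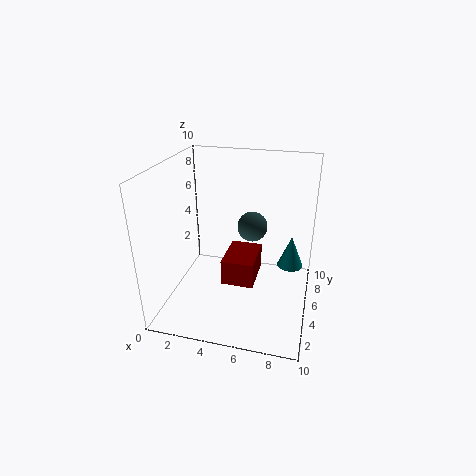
x_1 = 3.5; y_1 = 5.5; z_1 = 0.5; w_1 = 2.5; h_1 = 2; x_2 = 8.5; y_2 = 8; z_2 = 1.5; h_2 = 2.5; x_3 = 6; y_3 = 5; z_3 = 6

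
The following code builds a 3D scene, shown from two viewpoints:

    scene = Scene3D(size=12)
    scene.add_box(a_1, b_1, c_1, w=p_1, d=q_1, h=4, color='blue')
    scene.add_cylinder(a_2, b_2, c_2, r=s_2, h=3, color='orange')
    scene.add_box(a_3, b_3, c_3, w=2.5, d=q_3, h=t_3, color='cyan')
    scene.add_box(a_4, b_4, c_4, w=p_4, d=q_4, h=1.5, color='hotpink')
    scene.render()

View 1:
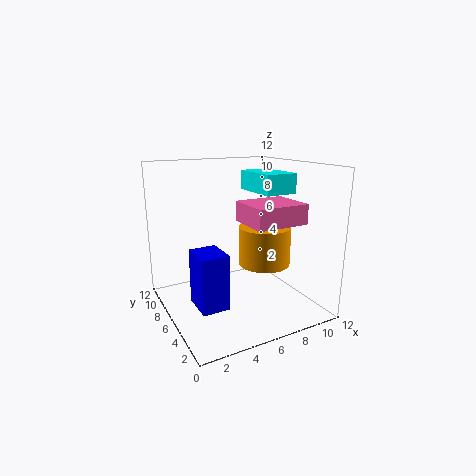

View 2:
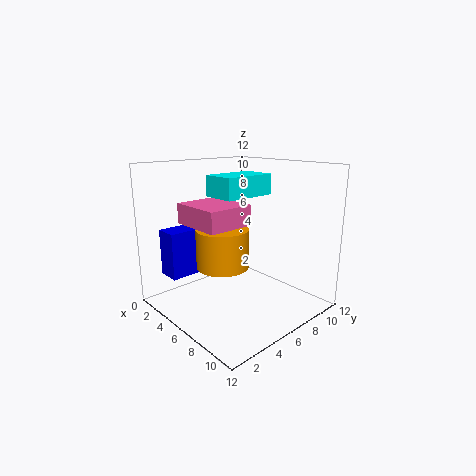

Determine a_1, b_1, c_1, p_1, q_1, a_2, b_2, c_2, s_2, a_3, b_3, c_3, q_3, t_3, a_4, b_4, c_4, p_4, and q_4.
a_1 = 1, b_1 = 1.5, c_1 = 2.5, p_1 = 2, q_1 = 2.5, a_2 = 7, b_2 = 3.5, c_2 = 4.5, s_2 = 2, a_3 = 6.5, b_3 = 2.5, c_3 = 10, q_3 = 4, t_3 = 1.5, a_4 = 5, b_4 = 1, c_4 = 8, p_4 = 4, q_4 = 3.5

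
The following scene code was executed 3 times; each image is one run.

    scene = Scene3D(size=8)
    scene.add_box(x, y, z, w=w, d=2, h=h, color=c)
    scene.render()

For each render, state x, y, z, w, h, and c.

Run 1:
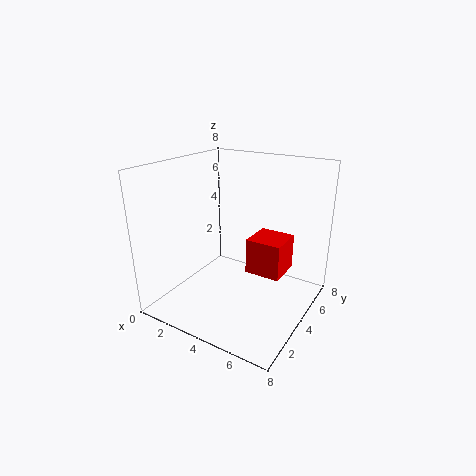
x = 4.5, y = 4, z = 2, w = 2, h = 2, c = 'red'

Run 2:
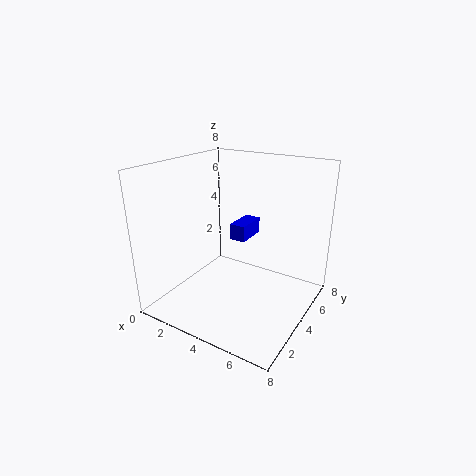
x = 2.5, y = 5.5, z = 3, w = 1, h = 1, c = 'blue'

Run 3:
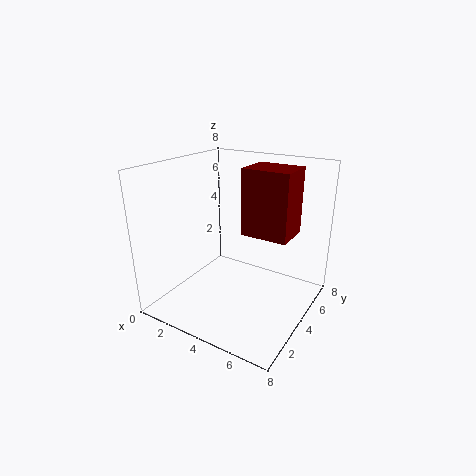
x = 4.5, y = 3.5, z = 4.5, w = 2.5, h = 3.5, c = 'maroon'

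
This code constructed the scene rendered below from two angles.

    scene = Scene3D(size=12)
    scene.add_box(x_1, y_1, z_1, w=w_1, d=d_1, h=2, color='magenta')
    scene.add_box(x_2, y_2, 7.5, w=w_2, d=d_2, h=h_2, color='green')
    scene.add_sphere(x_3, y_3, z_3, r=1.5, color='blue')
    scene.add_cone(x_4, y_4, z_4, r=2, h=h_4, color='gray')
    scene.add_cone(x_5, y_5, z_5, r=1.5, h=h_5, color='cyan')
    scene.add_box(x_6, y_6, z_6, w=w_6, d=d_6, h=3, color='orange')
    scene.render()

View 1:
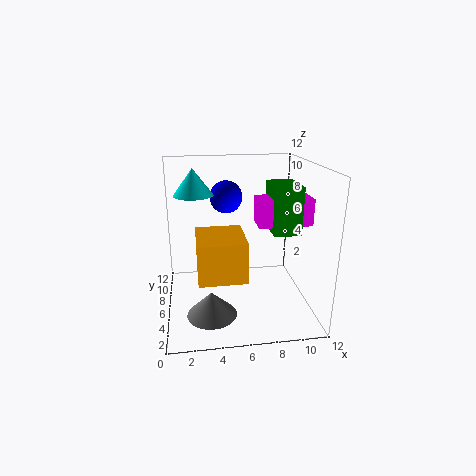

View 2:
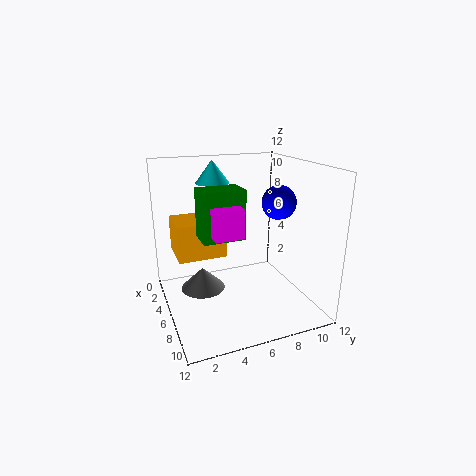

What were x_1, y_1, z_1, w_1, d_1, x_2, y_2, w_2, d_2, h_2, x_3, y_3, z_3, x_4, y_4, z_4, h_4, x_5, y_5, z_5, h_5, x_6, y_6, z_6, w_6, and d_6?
x_1 = 7; y_1 = 2.5; z_1 = 8; w_1 = 4; d_1 = 2; x_2 = 8; y_2 = 2; w_2 = 2; d_2 = 3; h_2 = 3.5; x_3 = 5.5; y_3 = 10; z_3 = 8.5; x_4 = 3.5; y_4 = 3.5; z_4 = 0.5; h_4 = 2; x_5 = 2.5; y_5 = 5; z_5 = 10; h_5 = 2; x_6 = 2.5; y_6 = 1; z_6 = 4.5; w_6 = 3.5; d_6 = 4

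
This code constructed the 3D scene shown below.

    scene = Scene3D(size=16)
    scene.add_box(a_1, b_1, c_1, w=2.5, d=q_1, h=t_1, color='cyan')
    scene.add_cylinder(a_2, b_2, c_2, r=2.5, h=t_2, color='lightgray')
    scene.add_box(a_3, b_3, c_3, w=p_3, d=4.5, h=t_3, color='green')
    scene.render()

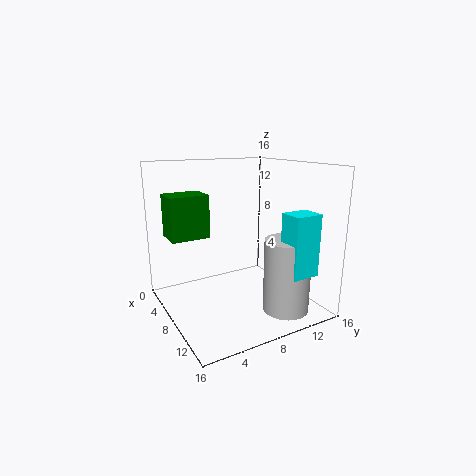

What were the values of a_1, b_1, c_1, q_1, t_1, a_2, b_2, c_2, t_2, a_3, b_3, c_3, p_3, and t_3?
a_1 = 12.5, b_1 = 10.5, c_1 = 5, q_1 = 3, t_1 = 6.5, a_2 = 12.5, b_2 = 11.5, c_2 = 0.5, t_2 = 8, a_3 = 1.5, b_3 = 1.5, c_3 = 7.5, p_3 = 3.5, t_3 = 5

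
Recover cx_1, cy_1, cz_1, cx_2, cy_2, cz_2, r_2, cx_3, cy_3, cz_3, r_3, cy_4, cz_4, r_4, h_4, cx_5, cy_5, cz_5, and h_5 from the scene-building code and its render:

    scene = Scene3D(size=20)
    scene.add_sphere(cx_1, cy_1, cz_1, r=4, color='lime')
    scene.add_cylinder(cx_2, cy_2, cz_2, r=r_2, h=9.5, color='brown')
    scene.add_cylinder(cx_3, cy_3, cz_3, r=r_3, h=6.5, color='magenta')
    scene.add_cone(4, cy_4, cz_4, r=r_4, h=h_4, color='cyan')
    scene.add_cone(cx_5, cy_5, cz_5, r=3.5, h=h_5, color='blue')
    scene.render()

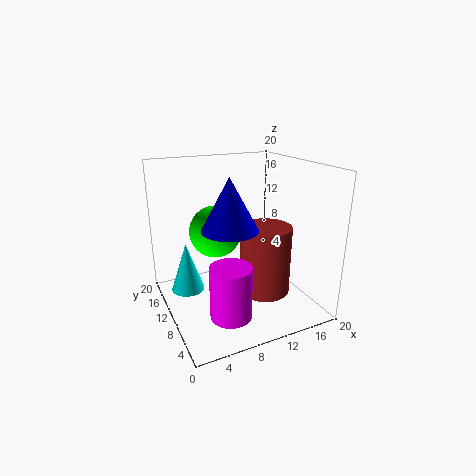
cx_1 = 9
cy_1 = 16
cz_1 = 9
cx_2 = 13
cy_2 = 7.5
cz_2 = 2.5
r_2 = 3.5
cx_3 = 5.5
cy_3 = 2.5
cz_3 = 3.5
r_3 = 2.5
cy_4 = 15.5
cz_4 = 0.5
r_4 = 2.5
h_4 = 7.5
cx_5 = 7
cy_5 = 6
cz_5 = 13
h_5 = 6.5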